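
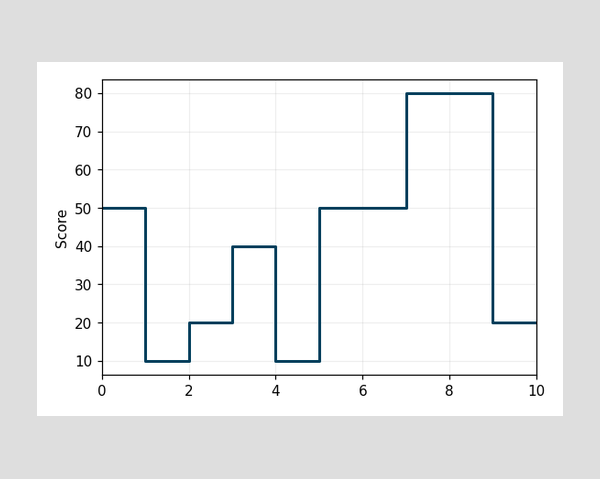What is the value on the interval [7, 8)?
80

On [7, 8) the step sits at 80.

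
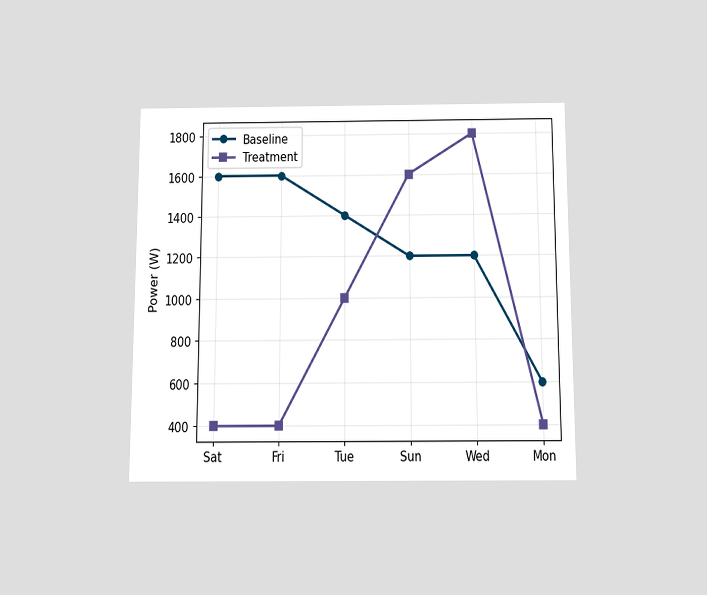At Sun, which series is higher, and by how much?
Treatment, by 400W

The chart is viewed slightly from below. At Sun, Treatment sits above the other line by 400W.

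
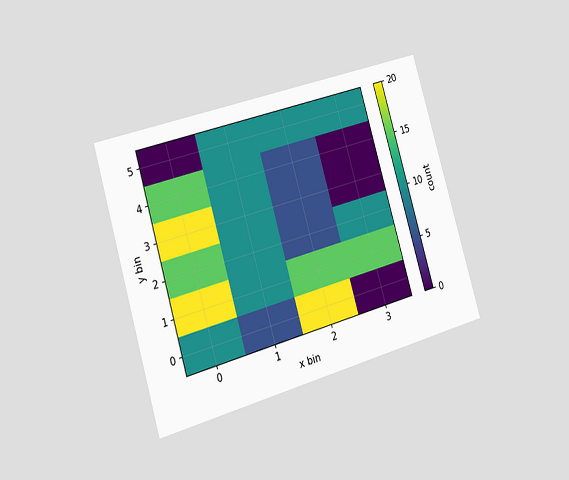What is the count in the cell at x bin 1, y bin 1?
10

The chart is tilted about 16° counter-clockwise and viewed slightly from the left. Matching the cell (1, 1) against the colorbar gives 10.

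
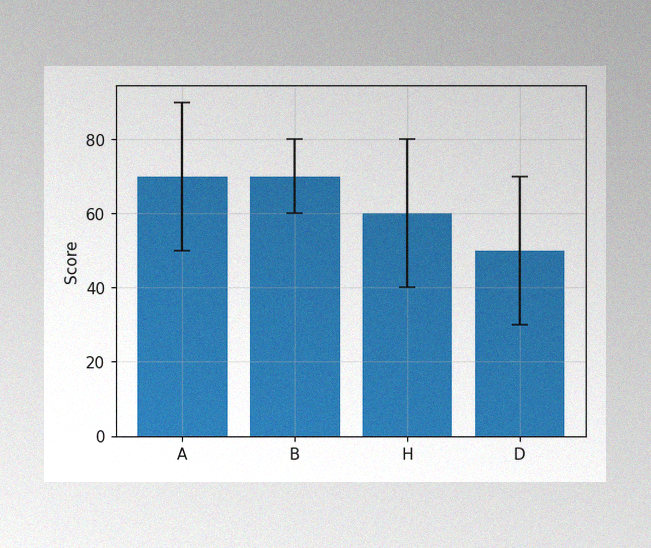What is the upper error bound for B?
The image has some photo noise and uneven lighting. The B bar's upper whisker reaches 80.

80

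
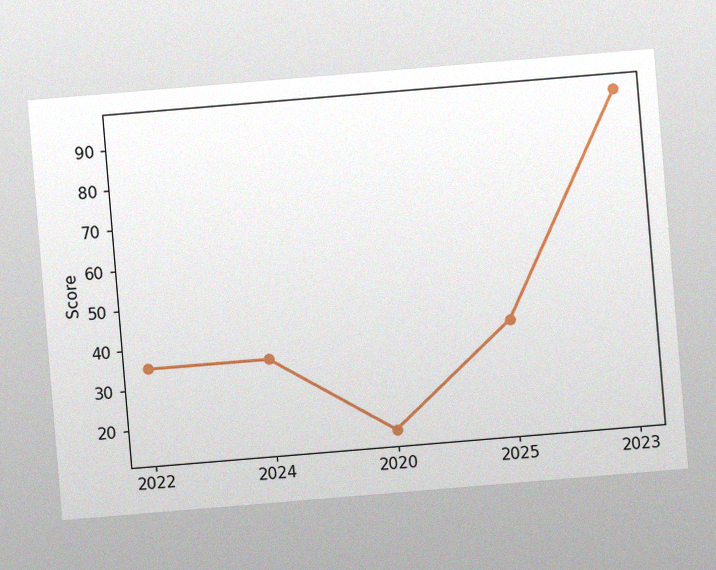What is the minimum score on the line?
The chart is tilted about 5° counter-clockwise, with some photo noise. The lowest point is at 2020, and reading across to the y-axis gives 15.

15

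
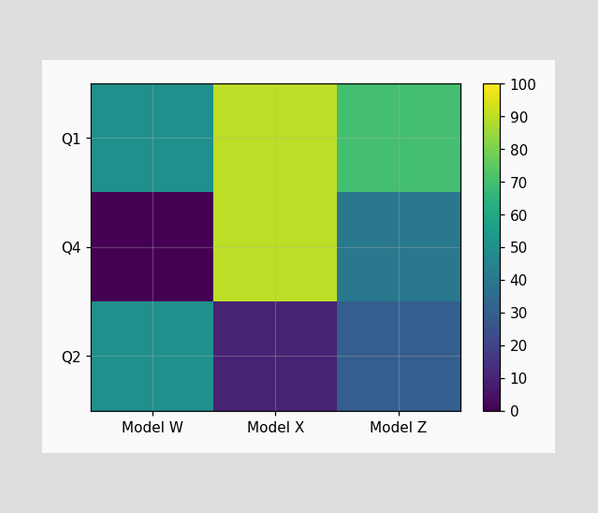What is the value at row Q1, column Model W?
Matching cell (Q1, Model W) against the colorbar gives 50.

50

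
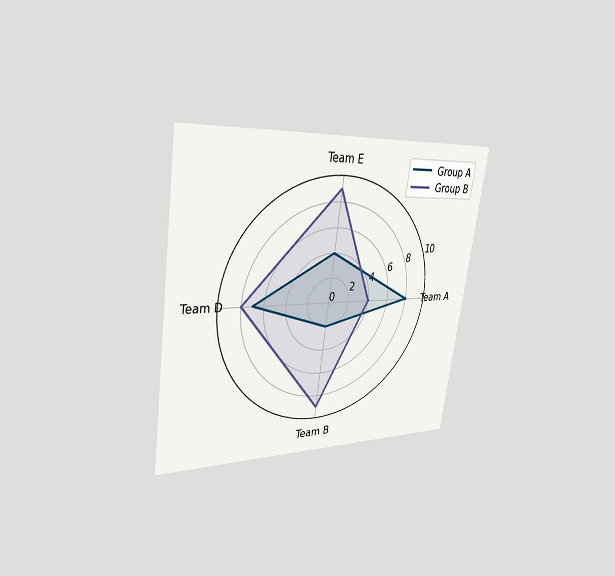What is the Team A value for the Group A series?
8

The chart is tilted about 8° clockwise and viewed slightly from the left. On the Team A axis, Group A reaches 8.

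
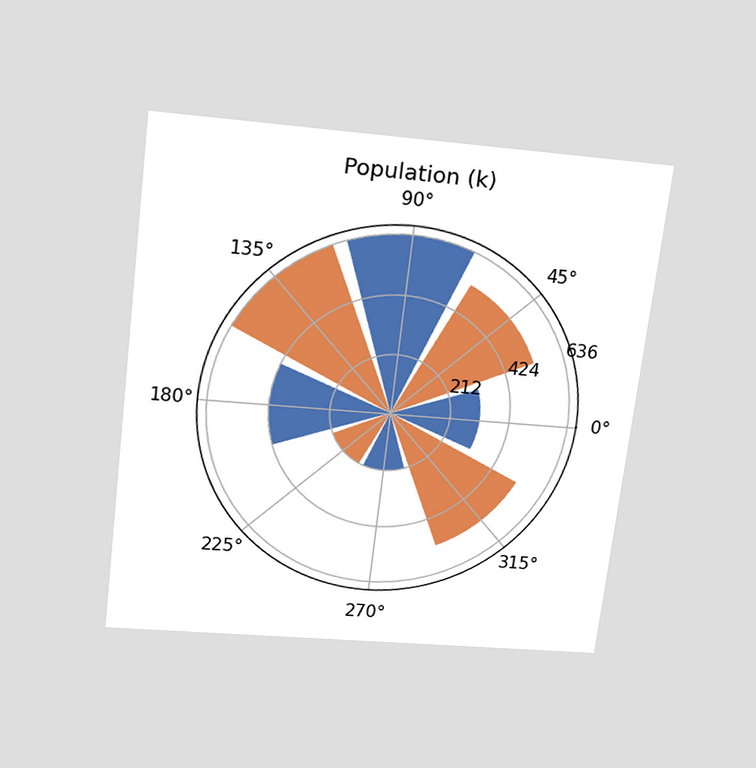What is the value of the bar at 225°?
212k

The chart is tilted about 7° clockwise and viewed slightly from above. The bar at 225° reaches 212k on the radial axis.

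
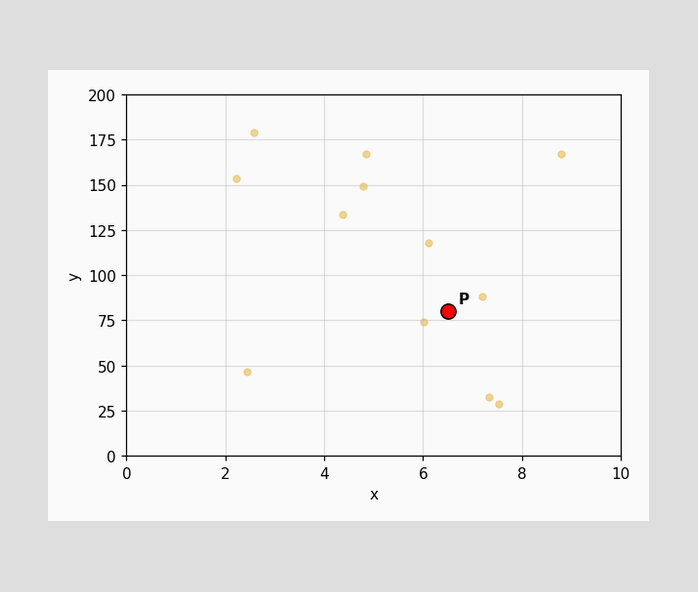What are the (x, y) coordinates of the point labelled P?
(6.5, 80)

Following the gridlines from P to each axis, P sits at (6.5, 80).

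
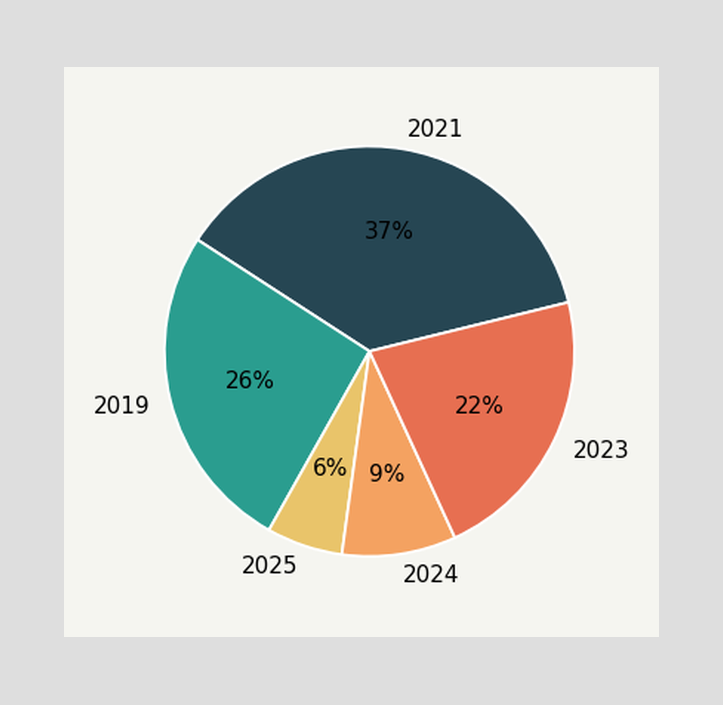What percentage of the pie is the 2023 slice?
22%

The 2023 slice takes up 22% of the pie.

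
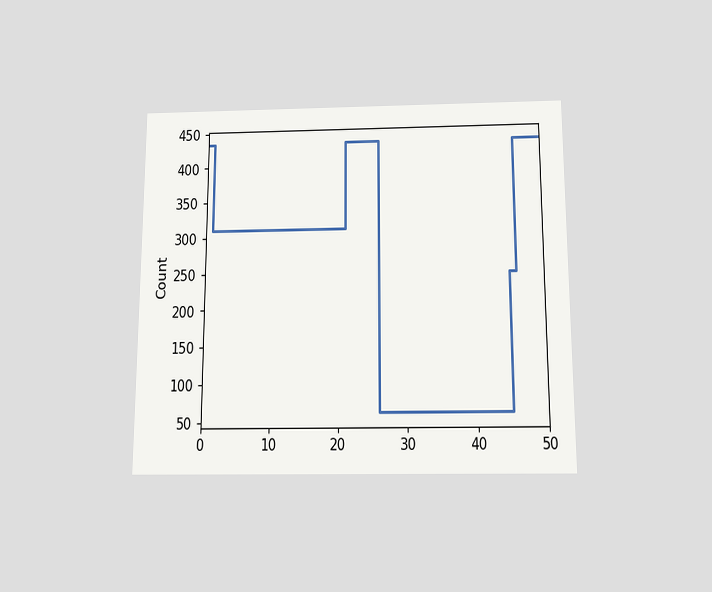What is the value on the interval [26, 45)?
62

The chart is viewed slightly from below. On [26, 45) the step sits at 62.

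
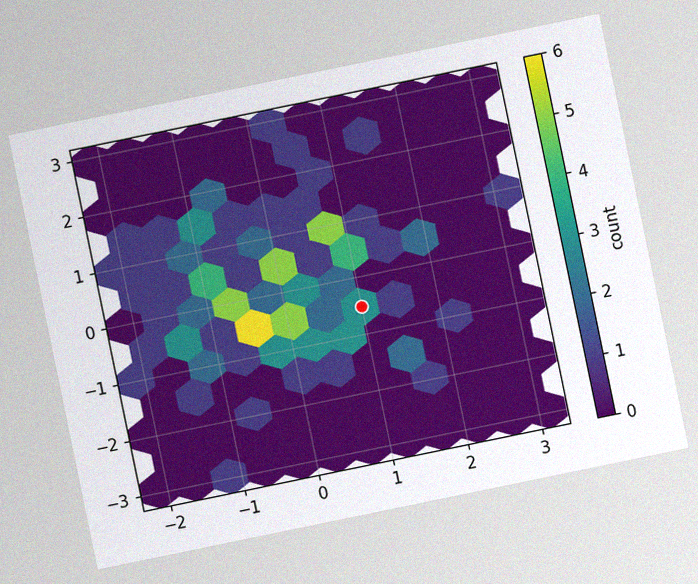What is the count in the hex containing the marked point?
3

The chart is tilted about 12° counter-clockwise, with some photo noise. The marked hex reads 3 on the colorbar.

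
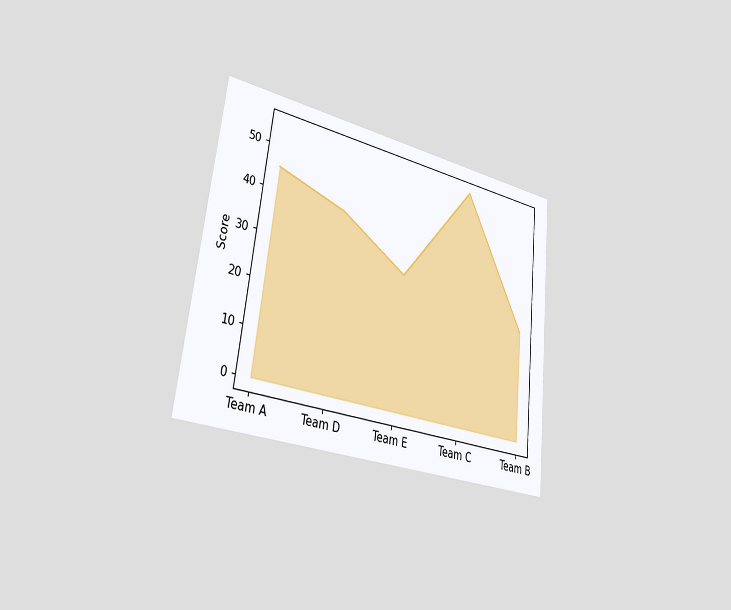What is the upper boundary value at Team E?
The chart is tilted about 6° clockwise and viewed slightly from the left. At Team E the upper boundary is at 30.

30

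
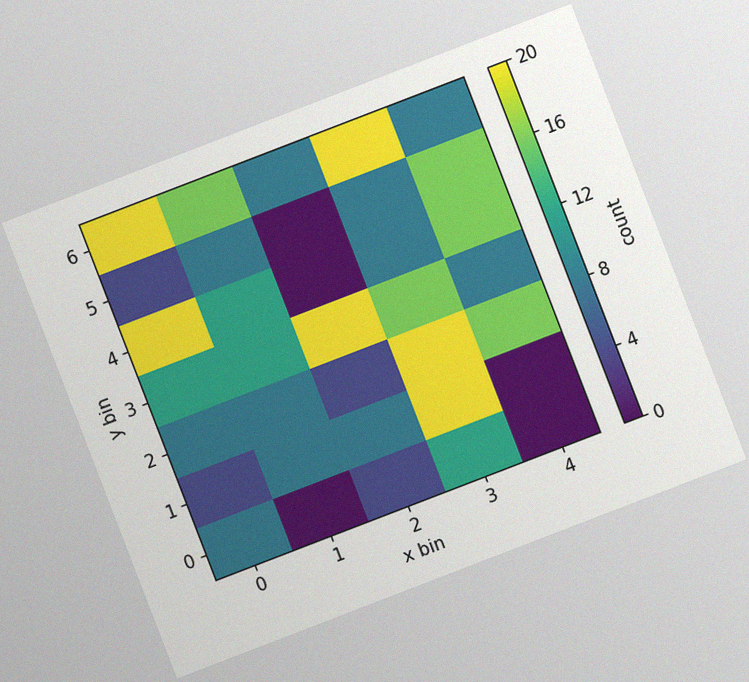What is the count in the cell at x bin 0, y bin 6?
The chart is tilted about 21° counter-clockwise, with some photo noise. Matching the cell (0, 6) against the colorbar gives 20.

20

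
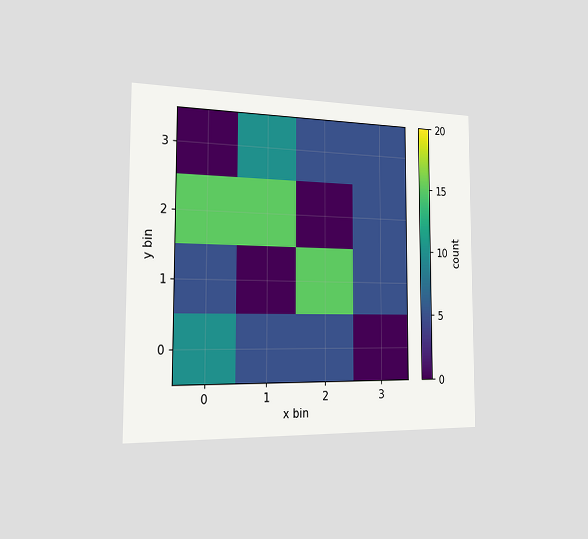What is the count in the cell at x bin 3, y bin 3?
The chart is viewed slightly from the left. Matching the cell (3, 3) against the colorbar gives 5.

5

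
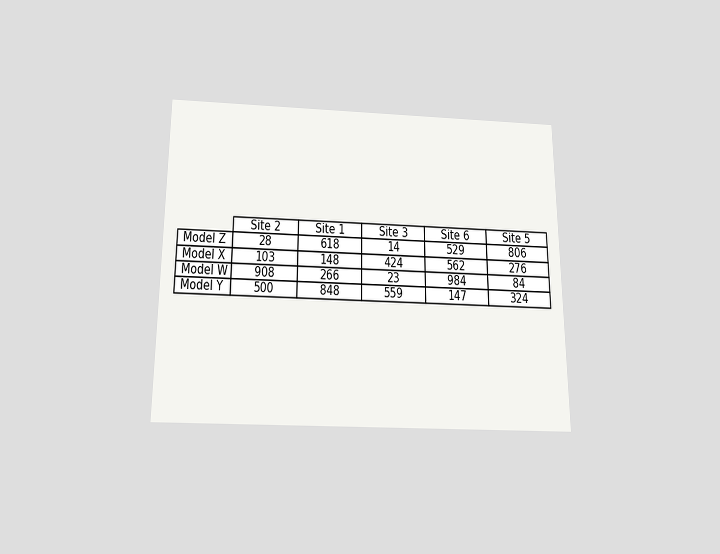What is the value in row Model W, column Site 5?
84

The chart is viewed slightly from below. The (Model W, Site 5) cell reads 84.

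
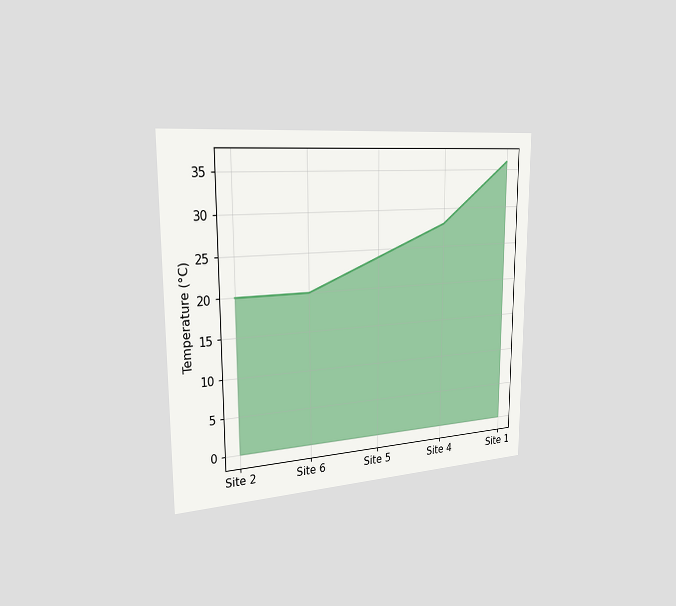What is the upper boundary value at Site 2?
The chart is viewed slightly from the left. At Site 2 the upper boundary is at 20°C.

20°C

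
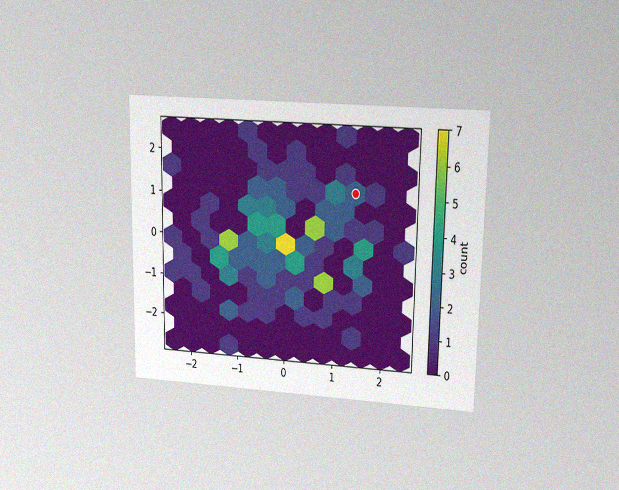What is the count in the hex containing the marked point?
The chart is viewed at a slight angle, with some photo noise. The marked hex reads 2 on the colorbar.

2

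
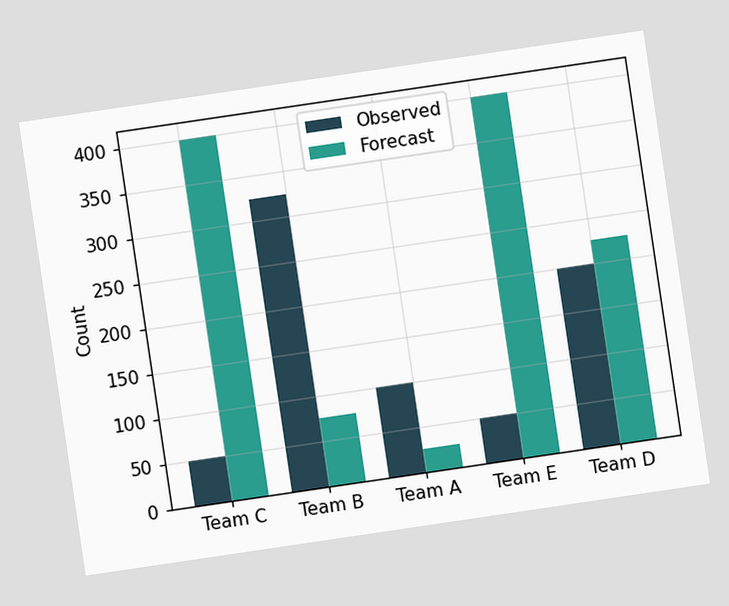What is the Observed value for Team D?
200

The chart is tilted about 8° counter-clockwise. The Observed bar at Team D reaches 200 on the y-axis.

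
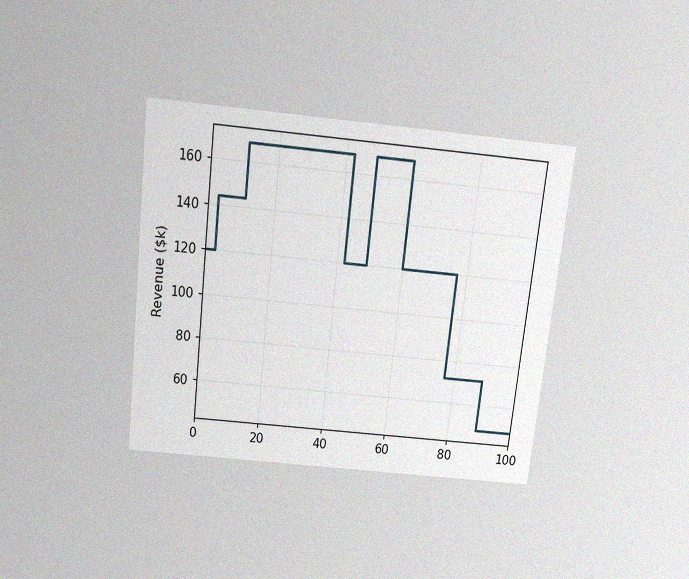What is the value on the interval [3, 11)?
$144k

The chart is tilted about 6° clockwise and viewed slightly from above, with some photo noise. On [3, 11) the step sits at $144k.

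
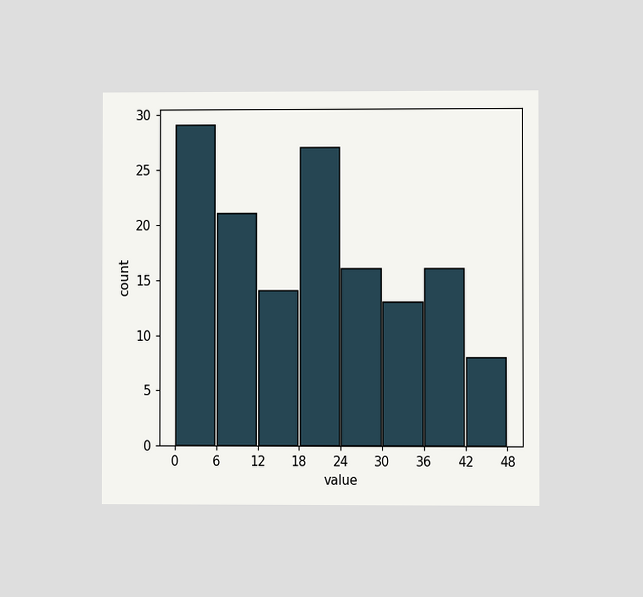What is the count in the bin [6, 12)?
The chart is viewed at a slight angle. The [6, 12) bin has height 21.

21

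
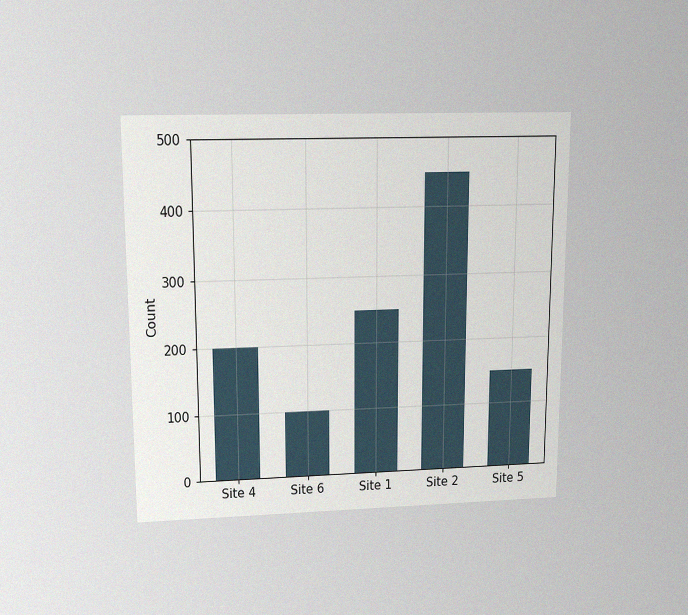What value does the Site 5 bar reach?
150

The chart is viewed slightly from above, with some photo noise. Reading along the chart's y-axis, the Site 5 bar reaches 150.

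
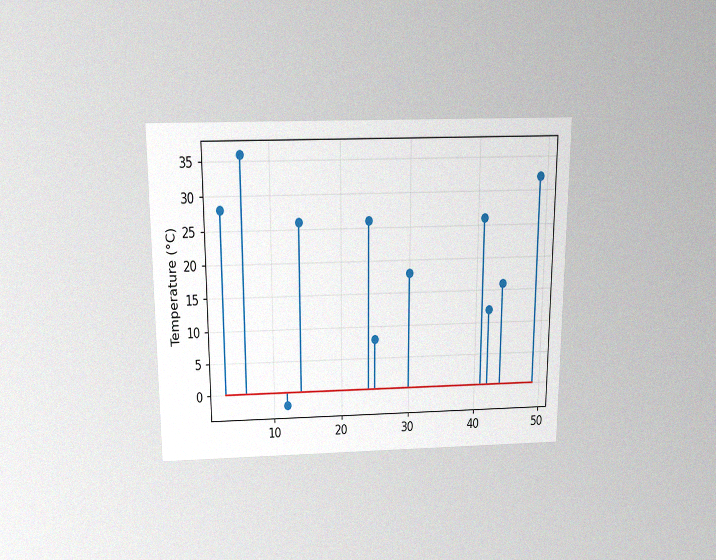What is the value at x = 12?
-2°C

The chart is viewed slightly from above, with some photo noise. The stem at x=12 reaches -2°C.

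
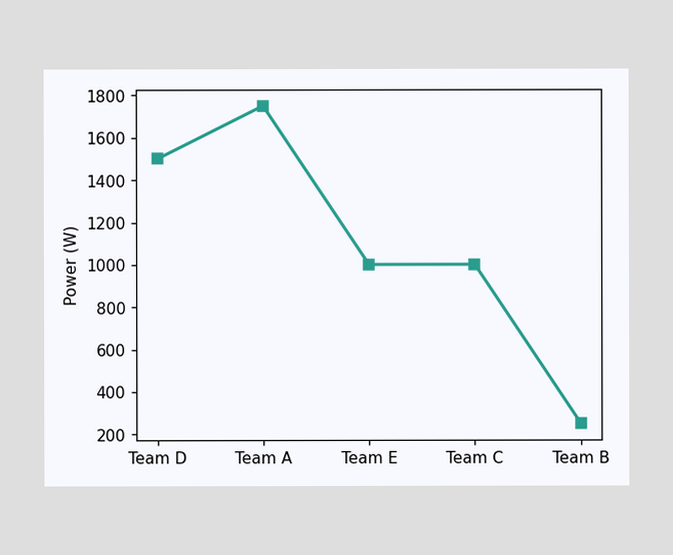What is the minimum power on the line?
The lowest point is at Team B, and reading across to the y-axis gives 250W.

250W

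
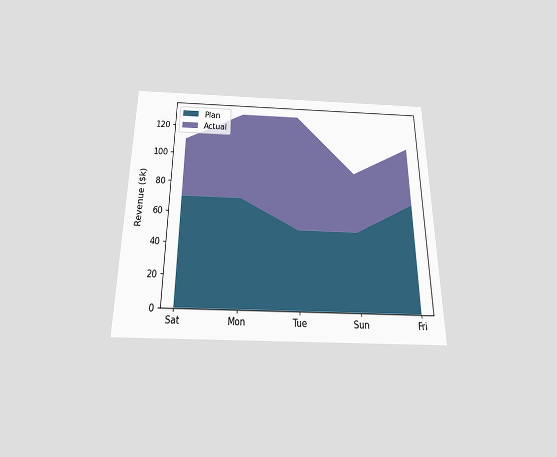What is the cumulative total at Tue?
The chart is viewed slightly from below. The stacked total at Tue reaches $130k.

$130k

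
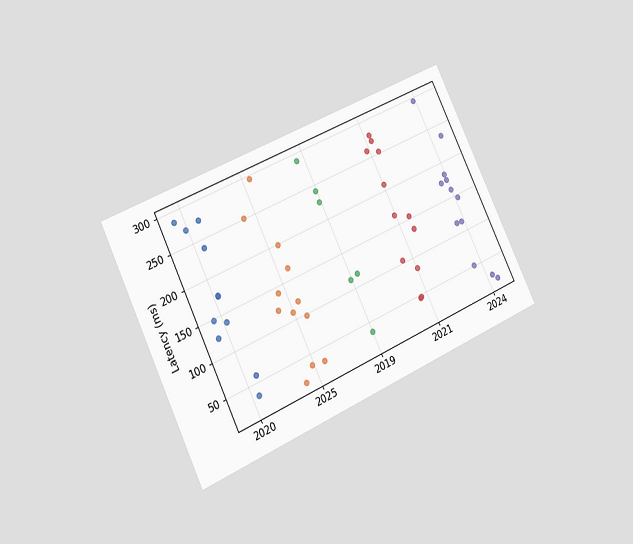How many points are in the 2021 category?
The chart is tilted about 25° counter-clockwise and viewed slightly from the left. Counting the markers in the 2021 column gives 12.

12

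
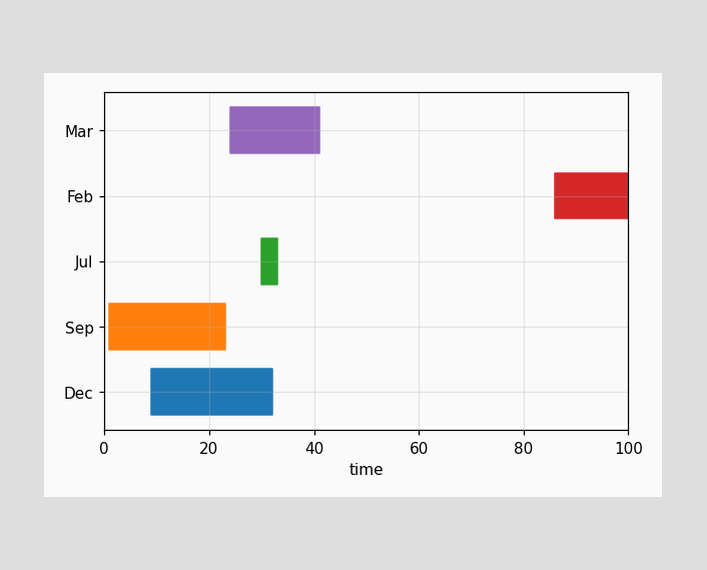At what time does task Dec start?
9

The Dec bar begins at t=9.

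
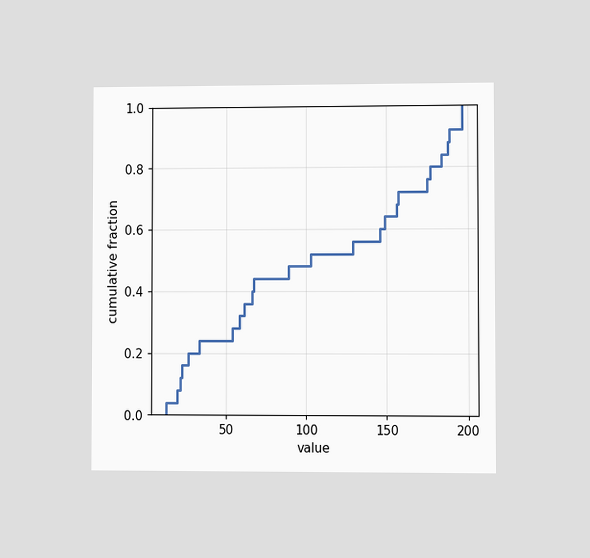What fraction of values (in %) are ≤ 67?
The chart is viewed at a slight angle. At x=67 the ECDF step is at 44%.

44%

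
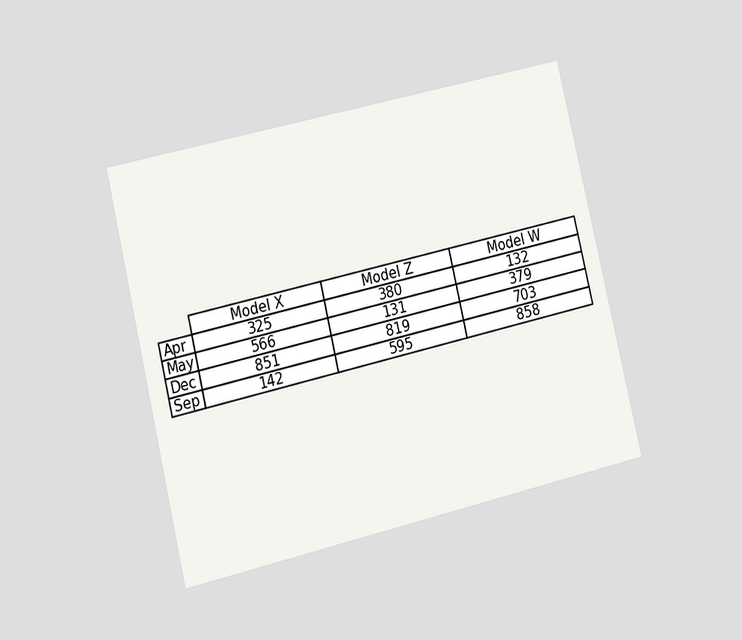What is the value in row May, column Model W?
The chart is tilted about 13° counter-clockwise and viewed at a slight angle. The (May, Model W) cell reads 379.

379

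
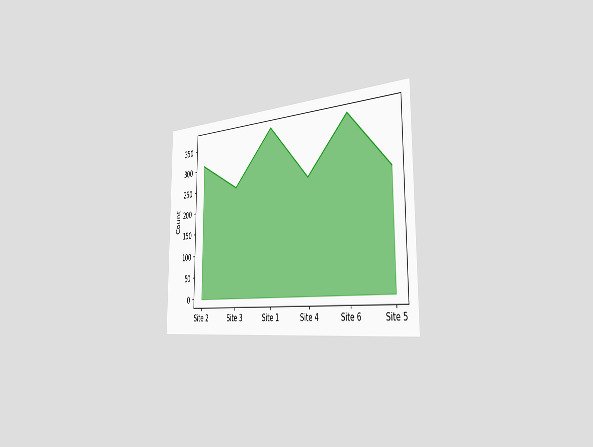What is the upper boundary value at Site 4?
The chart is viewed slightly from the right. At Site 4 the upper boundary is at 248.

248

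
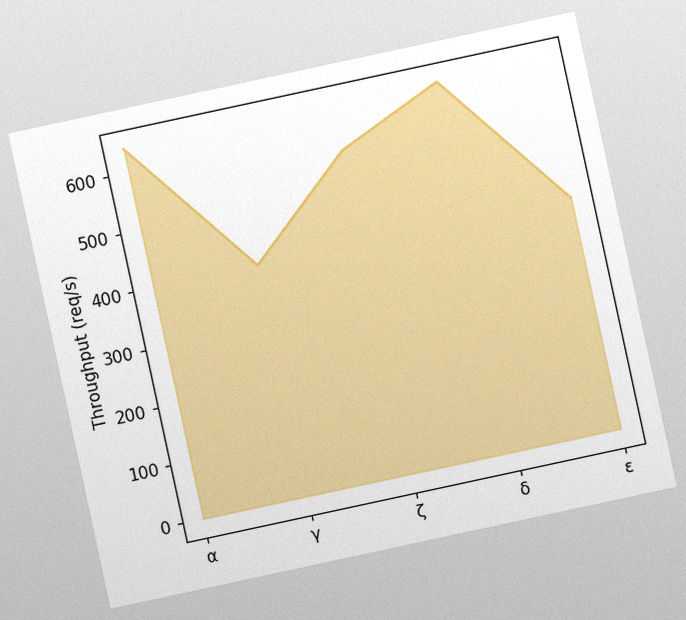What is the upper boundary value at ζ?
560req/s

The chart is tilted about 12° counter-clockwise, with some photo noise. At ζ the upper boundary is at 560req/s.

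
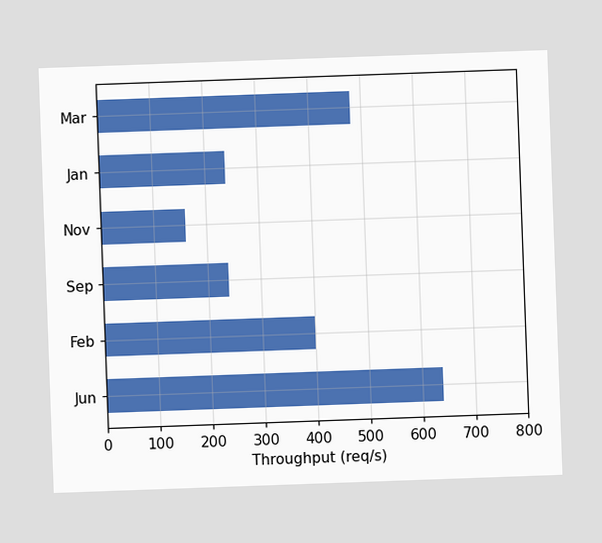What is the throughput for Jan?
The chart is tilted about 2° counter-clockwise. Reading along the chart's x-axis, the Jan bar reaches 240req/s.

240req/s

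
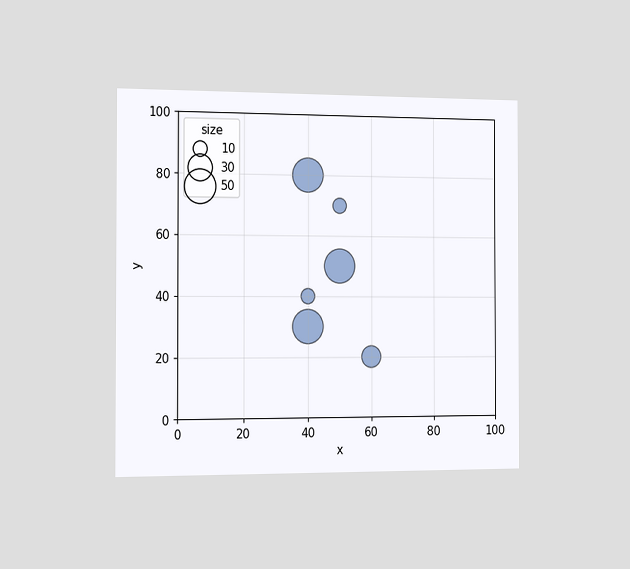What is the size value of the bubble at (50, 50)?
The chart is viewed slightly from the left. Matching the bubble at (50, 50) against the size legend gives 50.

50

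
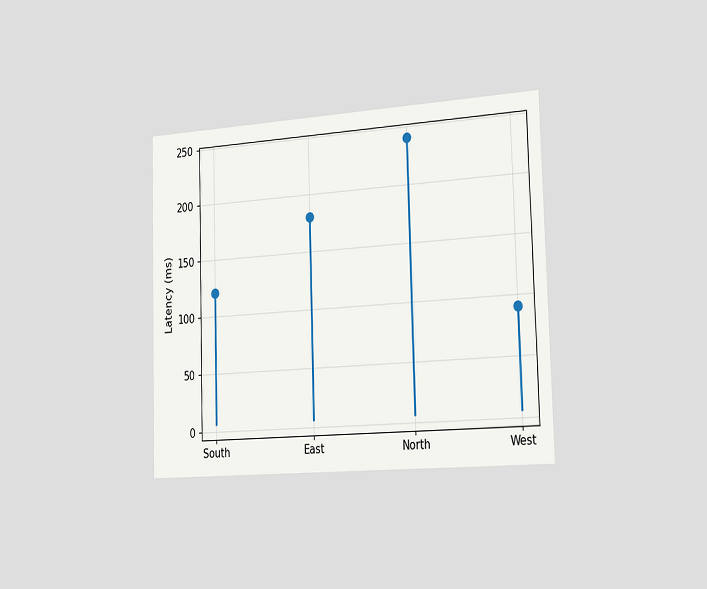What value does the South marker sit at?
The chart is viewed slightly from the right. The South marker sits at 120ms.

120ms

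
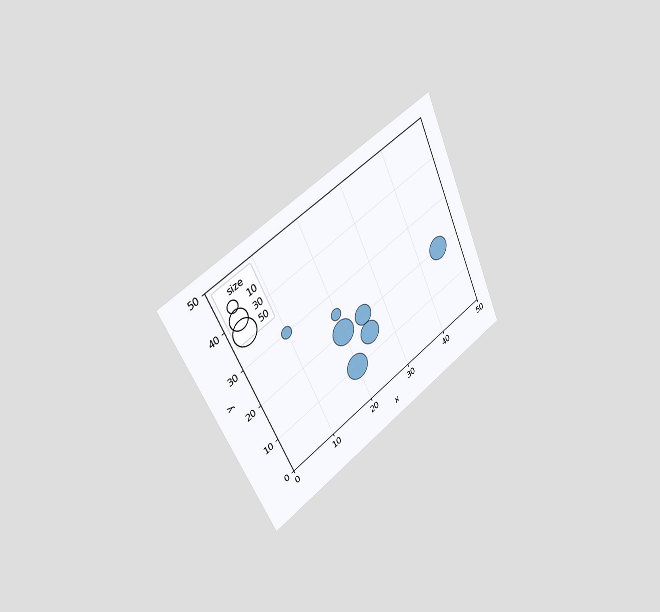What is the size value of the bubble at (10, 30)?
The chart is tilted about 25° counter-clockwise and viewed slightly from the left. Matching the bubble at (10, 30) against the size legend gives 10.

10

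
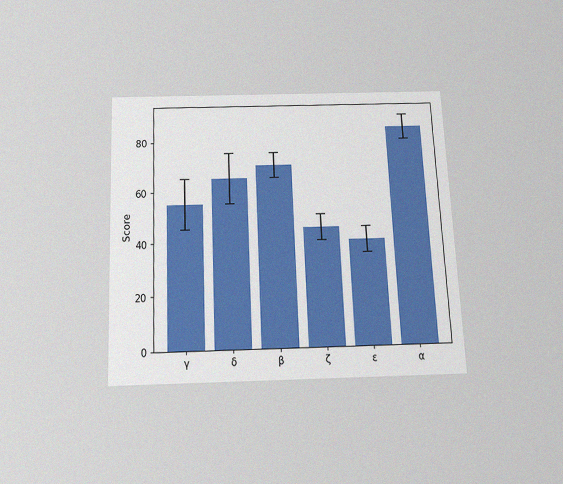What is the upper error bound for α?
The chart is tilted about 3° counter-clockwise and viewed slightly from below, with some photo noise. The α bar's upper whisker reaches 90.

90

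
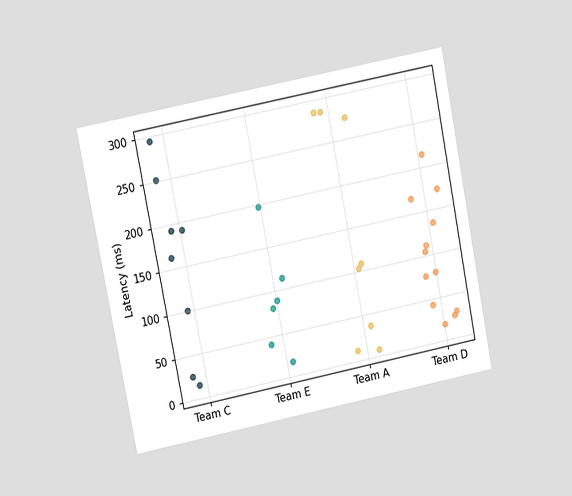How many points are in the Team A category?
8

The chart is tilted about 11° counter-clockwise and viewed at a slight angle. Counting the markers in the Team A column gives 8.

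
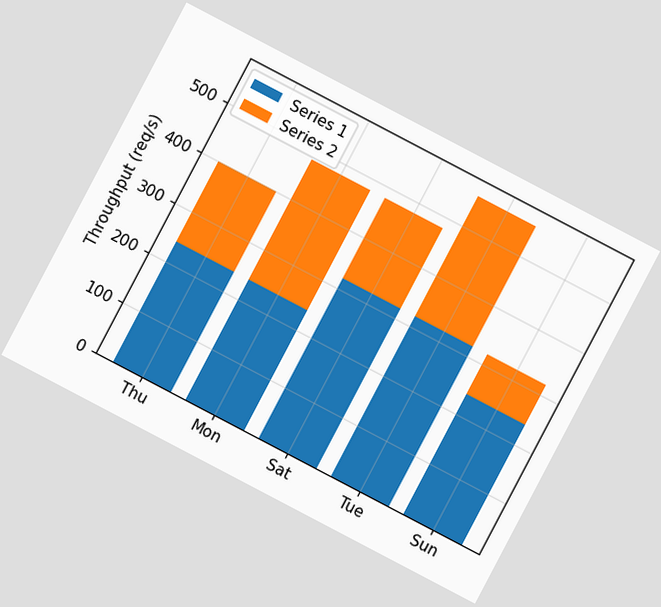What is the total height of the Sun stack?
320req/s

The chart is tilted about 28° clockwise. The Sun stack's top reaches 320req/s on the y-axis.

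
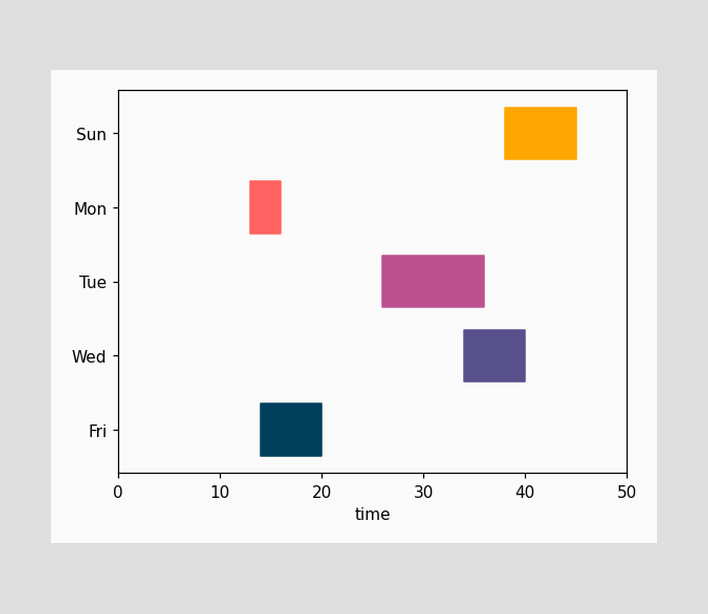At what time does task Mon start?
13

The Mon bar begins at t=13.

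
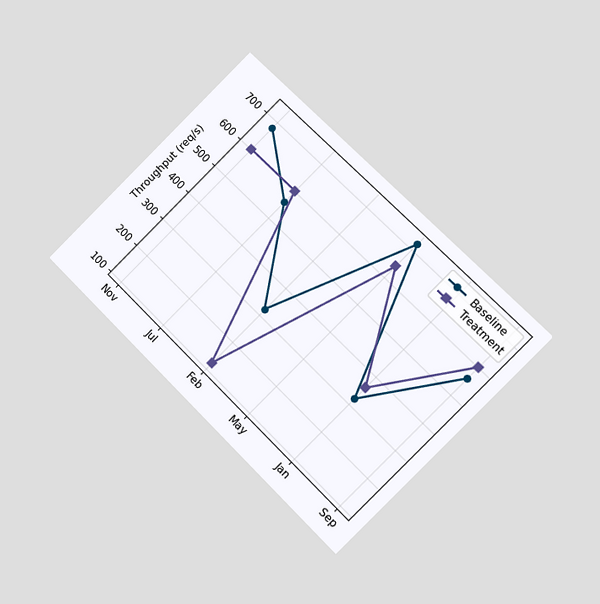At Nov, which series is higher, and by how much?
Baseline, by 80req/s

The chart is tilted about 45° clockwise and viewed at a slight angle. At Nov, Baseline sits above the other line by 80req/s.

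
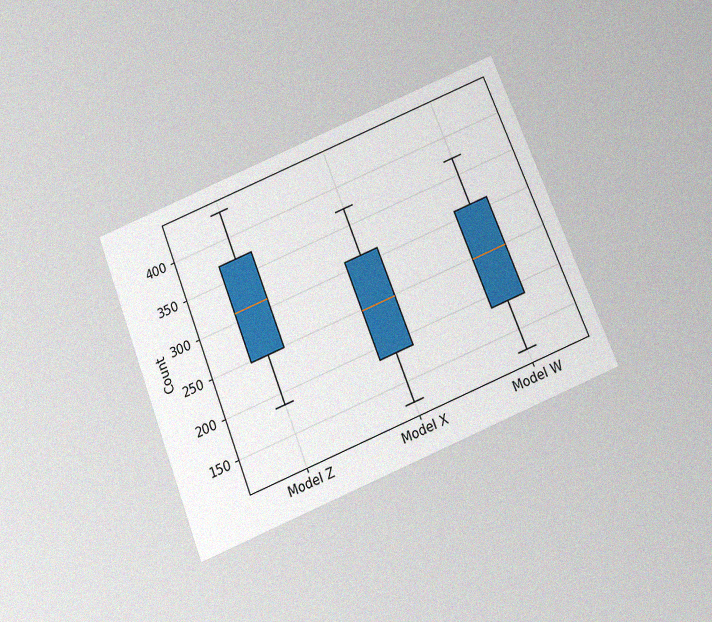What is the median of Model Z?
The chart is tilted about 22° counter-clockwise and viewed slightly from below, with some photo noise. The median line in the Model Z box sits at 310.

310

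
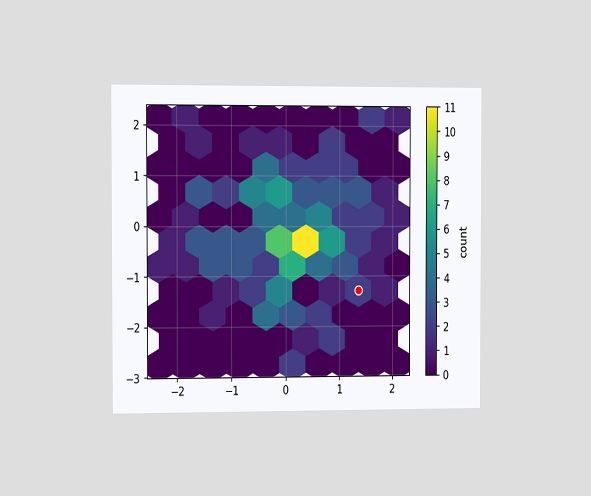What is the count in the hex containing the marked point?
The chart is viewed slightly from the left. The marked hex reads 2 on the colorbar.

2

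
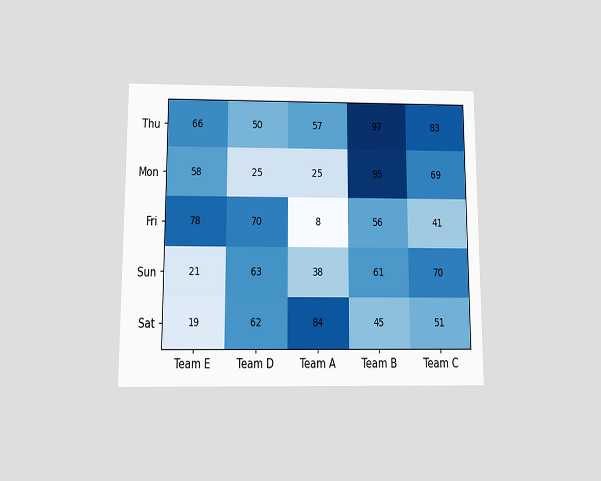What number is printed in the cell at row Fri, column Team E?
78

The chart is viewed slightly from below. The (Fri, Team E) cell reads 78.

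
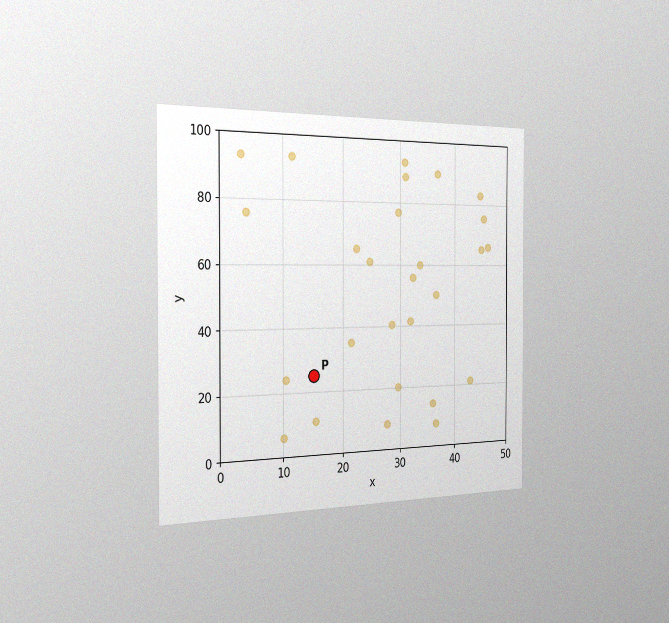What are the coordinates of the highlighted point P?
The chart is viewed slightly from the left, with some photo noise. Following the gridlines from P to each axis, P sits at (15, 25).

(15, 25)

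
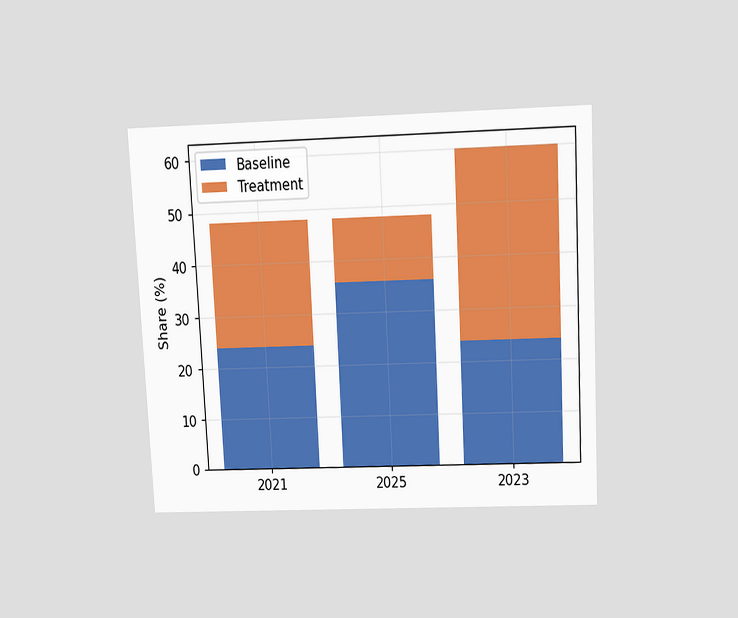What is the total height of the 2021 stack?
48%

The chart is tilted about 3° counter-clockwise and viewed slightly from above. The 2021 stack's top reaches 48% on the y-axis.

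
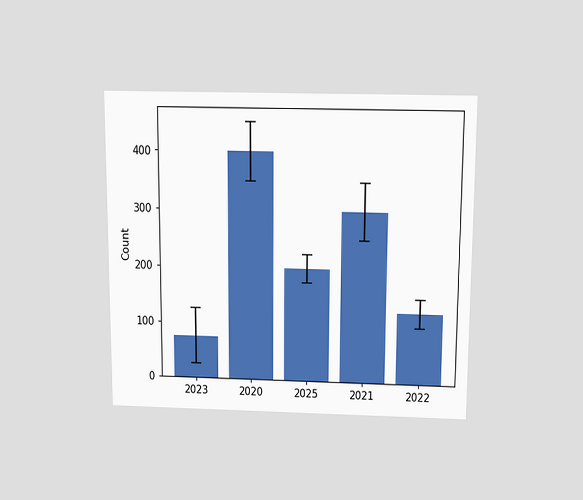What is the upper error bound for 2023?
125

The chart is viewed slightly from above. The 2023 bar's upper whisker reaches 125.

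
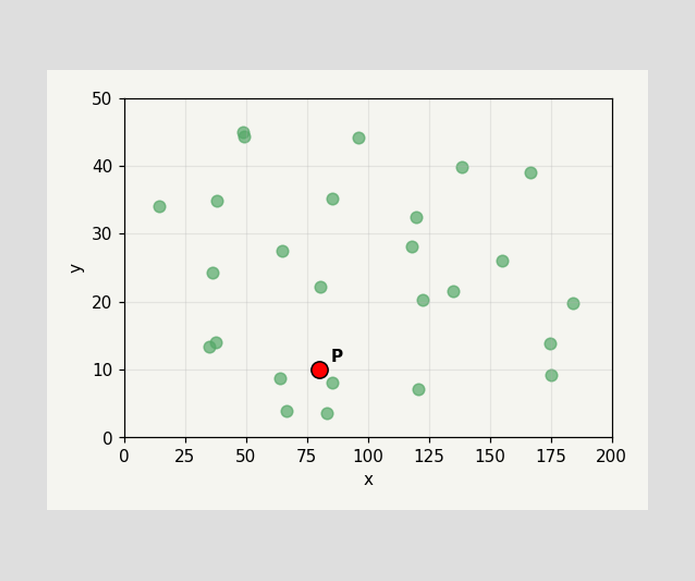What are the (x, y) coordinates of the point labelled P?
Following the gridlines from P to each axis, P sits at (80, 10).

(80, 10)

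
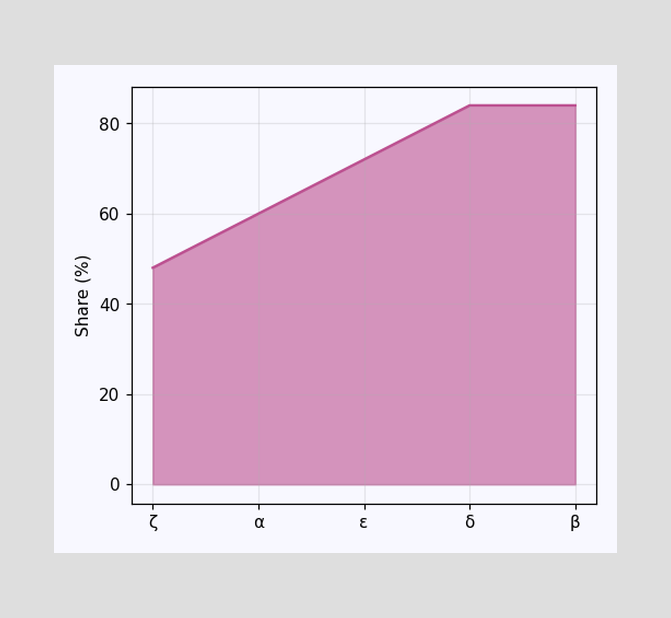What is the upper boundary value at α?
60%

At α the upper boundary is at 60%.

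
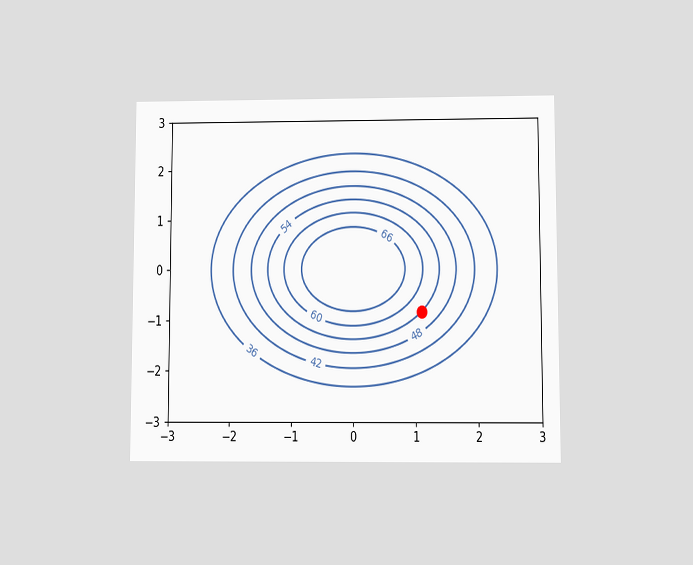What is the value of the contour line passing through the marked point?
54

The chart is viewed at a slight angle. The marked point sits on the contour labelled 54.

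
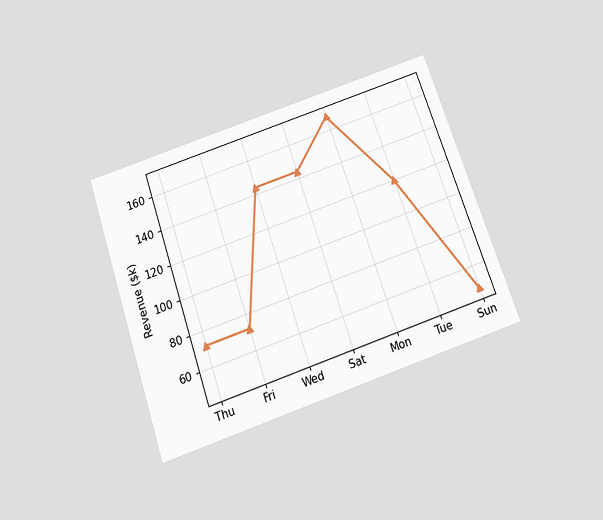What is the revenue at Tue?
$120k

The chart is tilted about 19° counter-clockwise and viewed slightly from below. At Tue, the line is at $120k.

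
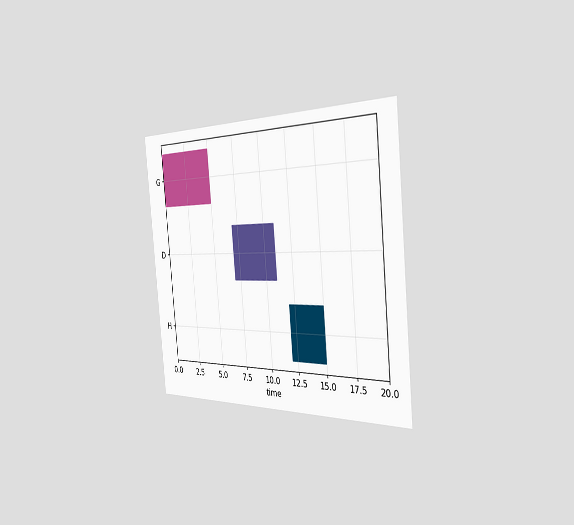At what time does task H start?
The chart is tilted about 5° counter-clockwise and viewed slightly from the right. The H bar begins at t=12.

12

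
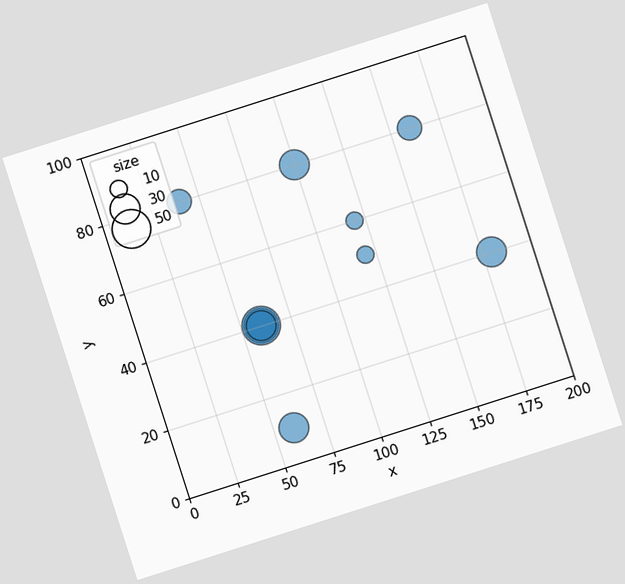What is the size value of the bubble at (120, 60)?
The chart is tilted about 18° counter-clockwise. Matching the bubble at (120, 60) against the size legend gives 10.

10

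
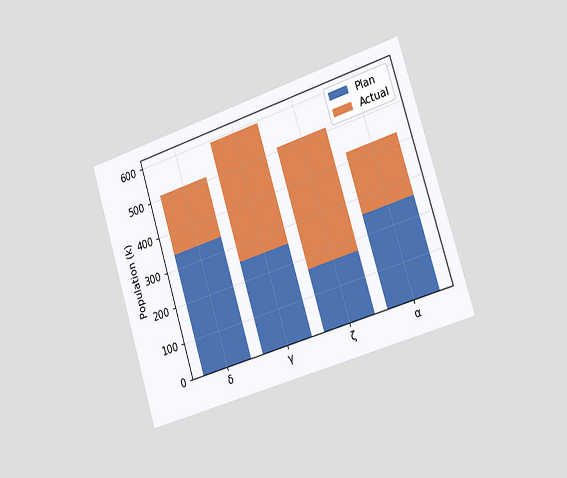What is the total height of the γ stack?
The chart is tilted about 17° counter-clockwise and viewed slightly from the right. The γ stack's top reaches 595k on the y-axis.

595k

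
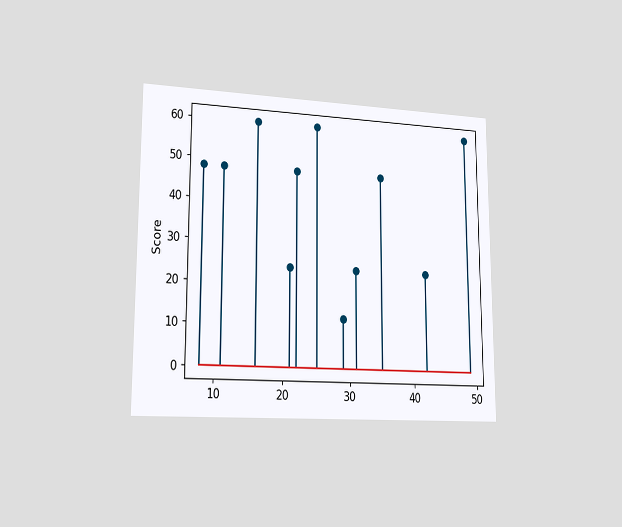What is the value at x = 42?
The chart is viewed slightly from the left. The stem at x=42 reaches 24.

24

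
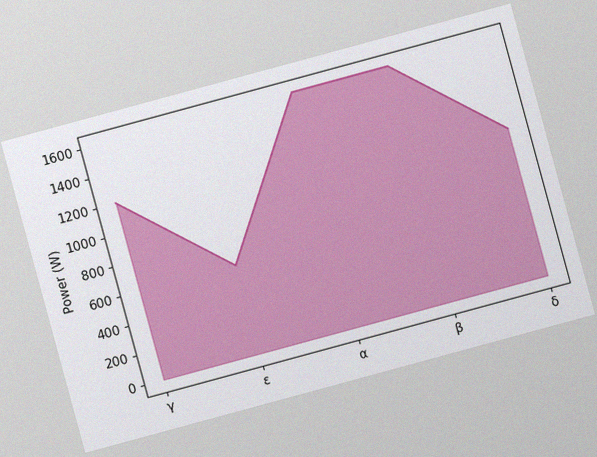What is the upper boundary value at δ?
The chart is tilted about 15° counter-clockwise, with some photo noise. At δ the upper boundary is at 1000W.

1000W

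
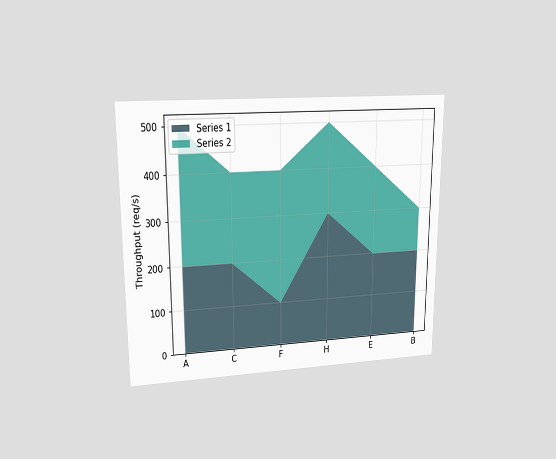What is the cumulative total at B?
The chart is viewed at a slight angle. The stacked total at B reaches 300req/s.

300req/s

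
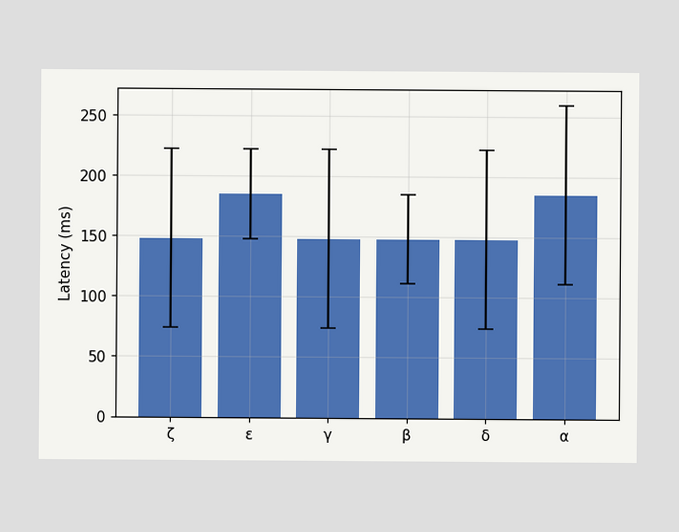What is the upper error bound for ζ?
222ms

The ζ bar's upper whisker reaches 222ms.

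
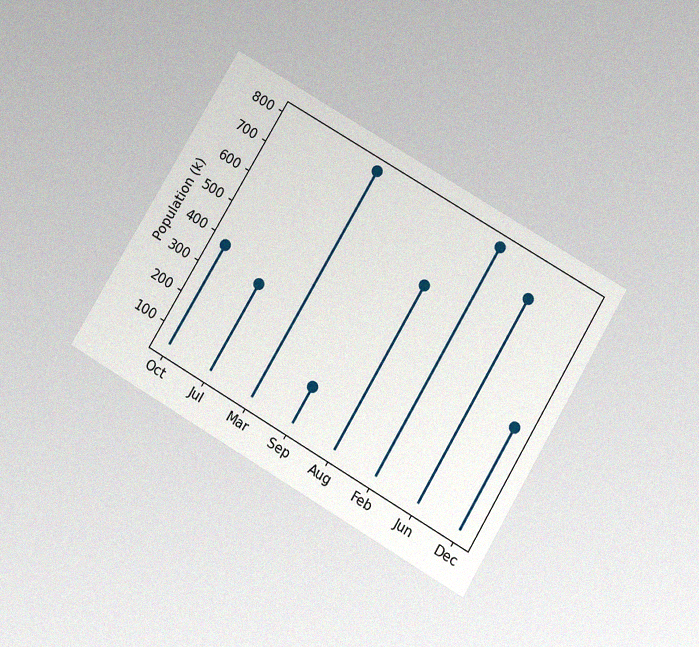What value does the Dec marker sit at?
378k

The chart is tilted about 31° clockwise and viewed slightly from below, with some photo noise. The Dec marker sits at 378k.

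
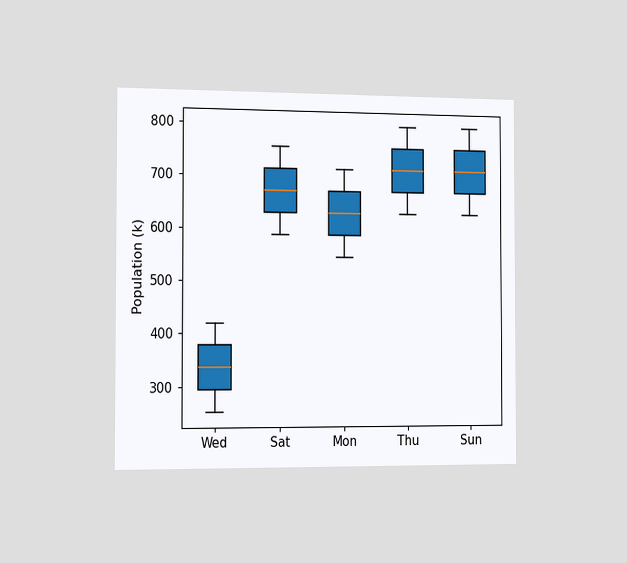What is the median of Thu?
The chart is viewed slightly from the left. The median line in the Thu box sits at 714k.

714k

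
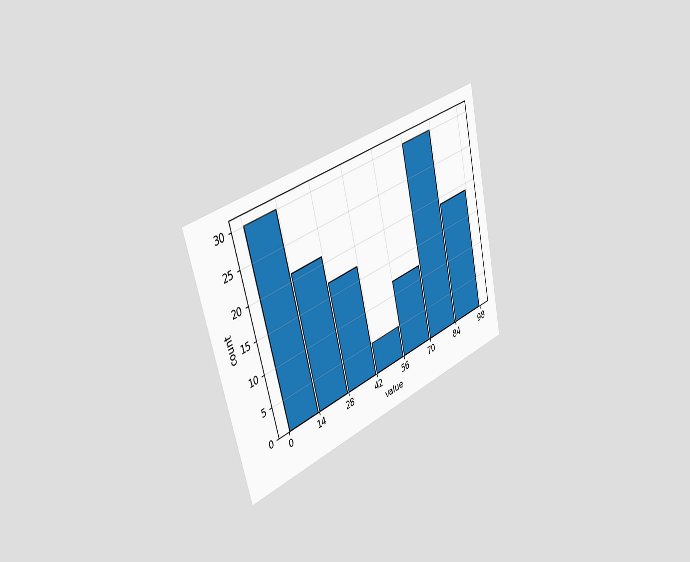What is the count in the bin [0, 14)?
The chart is tilted about 14° counter-clockwise and viewed slightly from the left. The [0, 14) bin has height 30.

30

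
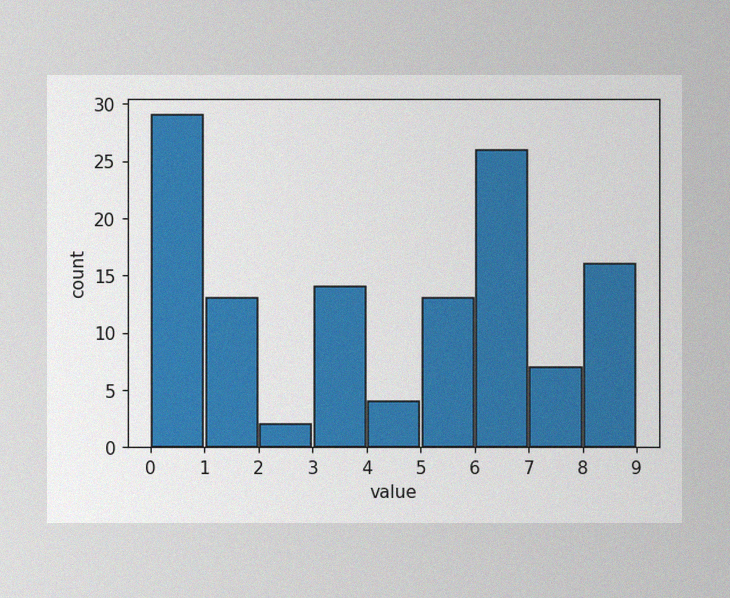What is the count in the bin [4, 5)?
4

The image has some photo noise and uneven lighting. The [4, 5) bin has height 4.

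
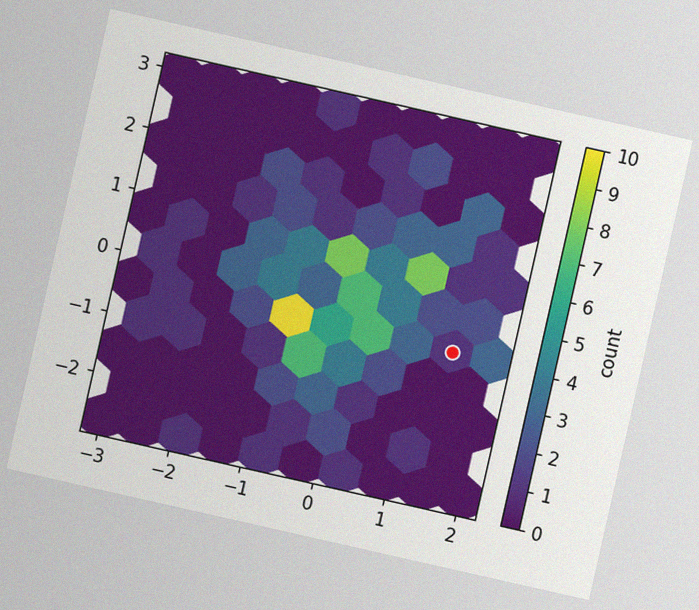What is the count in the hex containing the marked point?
1

The chart is tilted about 13° clockwise, with some photo noise. The marked hex reads 1 on the colorbar.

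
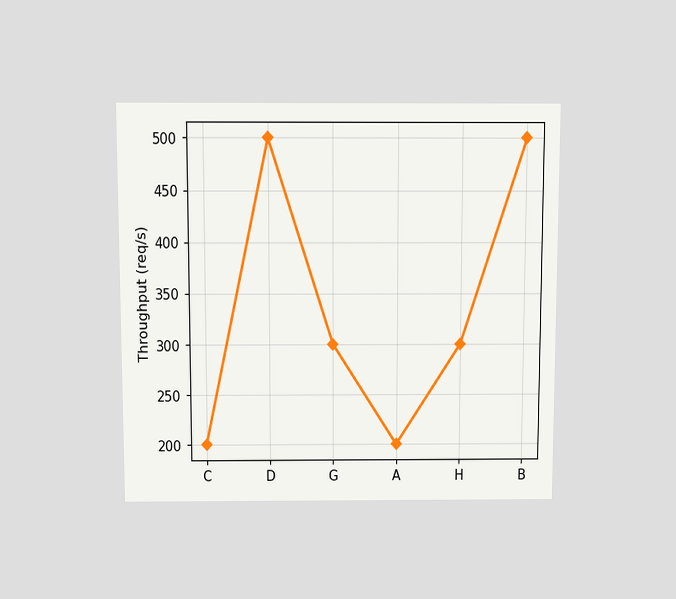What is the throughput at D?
The chart is viewed slightly from above. At D, the line is at 500req/s.

500req/s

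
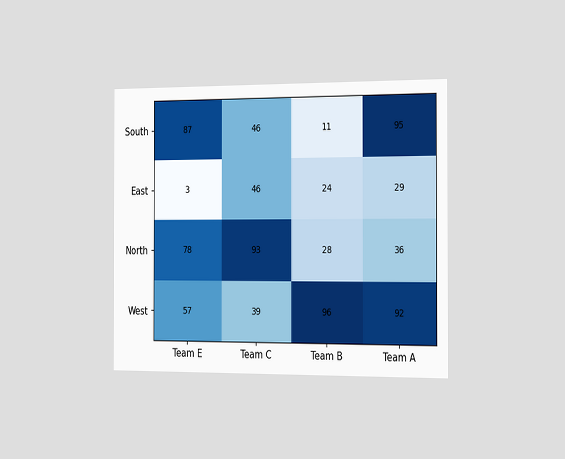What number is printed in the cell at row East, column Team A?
The chart is viewed slightly from the right. The (East, Team A) cell reads 29.

29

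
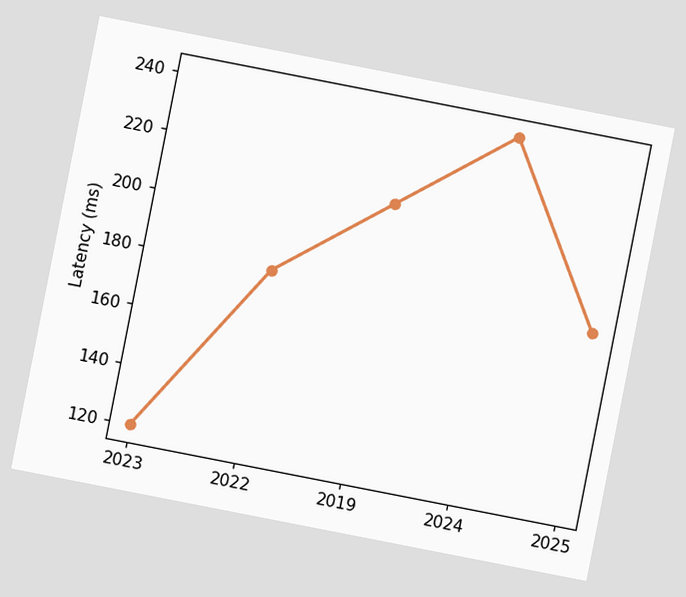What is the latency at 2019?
210ms

The chart is tilted about 11° clockwise. At 2019, the line is at 210ms.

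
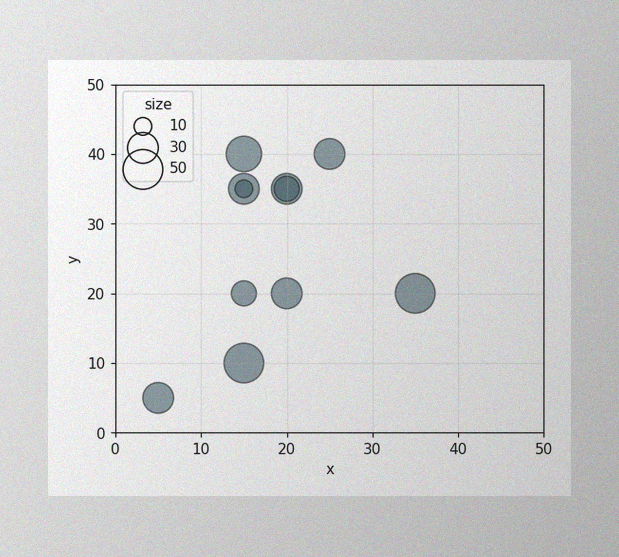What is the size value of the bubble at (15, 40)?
The image has some photo noise and uneven lighting. Matching the bubble at (15, 40) against the size legend gives 40.

40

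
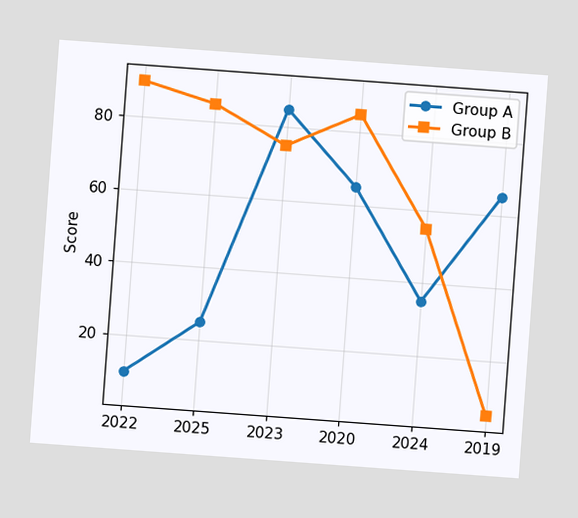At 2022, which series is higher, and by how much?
Group B, by 80

The chart is tilted about 4° clockwise. At 2022, Group B sits above the other line by 80.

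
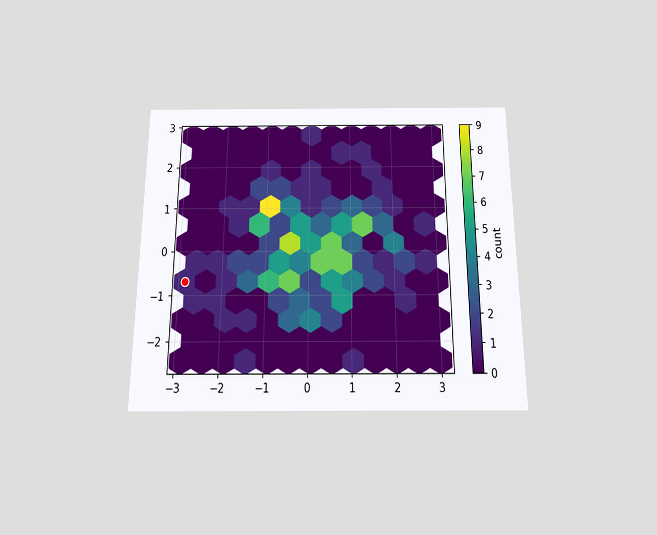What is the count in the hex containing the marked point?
The chart is viewed slightly from below. The marked hex reads 1 on the colorbar.

1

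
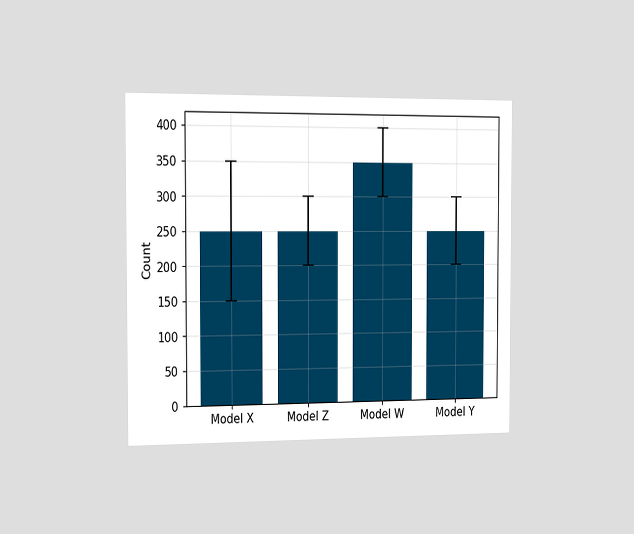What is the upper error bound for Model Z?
300

The chart is viewed slightly from the left. The Model Z bar's upper whisker reaches 300.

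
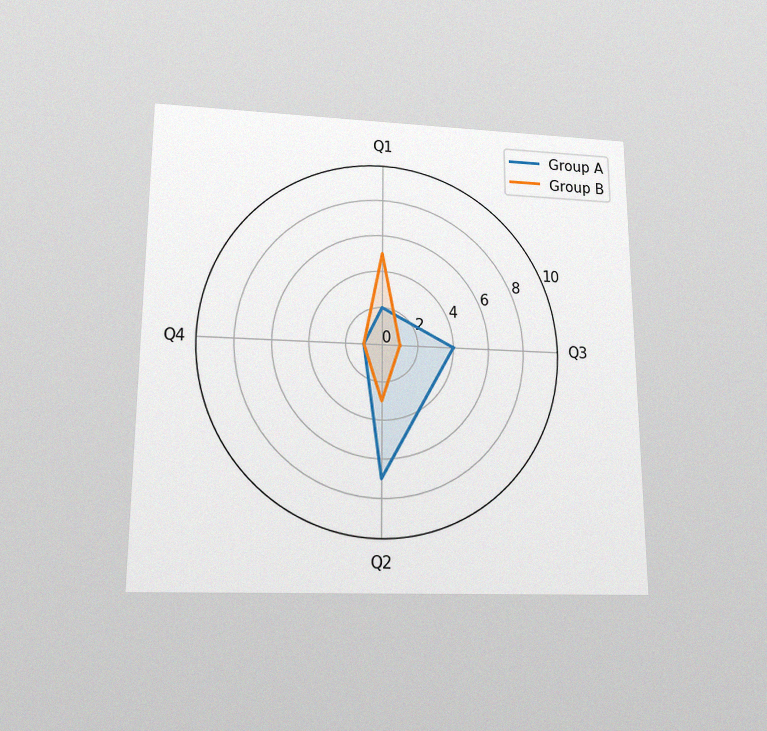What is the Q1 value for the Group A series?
2

The chart is viewed slightly from below, with some photo noise. On the Q1 axis, Group A reaches 2.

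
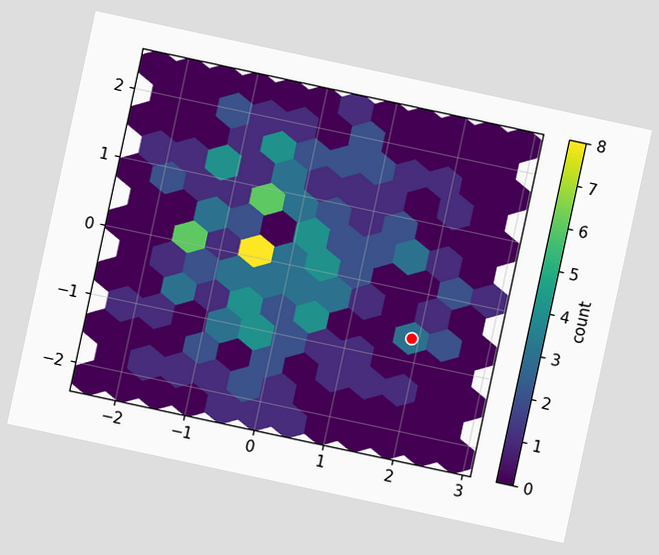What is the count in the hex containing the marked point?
The chart is tilted about 12° clockwise. The marked hex reads 3 on the colorbar.

3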